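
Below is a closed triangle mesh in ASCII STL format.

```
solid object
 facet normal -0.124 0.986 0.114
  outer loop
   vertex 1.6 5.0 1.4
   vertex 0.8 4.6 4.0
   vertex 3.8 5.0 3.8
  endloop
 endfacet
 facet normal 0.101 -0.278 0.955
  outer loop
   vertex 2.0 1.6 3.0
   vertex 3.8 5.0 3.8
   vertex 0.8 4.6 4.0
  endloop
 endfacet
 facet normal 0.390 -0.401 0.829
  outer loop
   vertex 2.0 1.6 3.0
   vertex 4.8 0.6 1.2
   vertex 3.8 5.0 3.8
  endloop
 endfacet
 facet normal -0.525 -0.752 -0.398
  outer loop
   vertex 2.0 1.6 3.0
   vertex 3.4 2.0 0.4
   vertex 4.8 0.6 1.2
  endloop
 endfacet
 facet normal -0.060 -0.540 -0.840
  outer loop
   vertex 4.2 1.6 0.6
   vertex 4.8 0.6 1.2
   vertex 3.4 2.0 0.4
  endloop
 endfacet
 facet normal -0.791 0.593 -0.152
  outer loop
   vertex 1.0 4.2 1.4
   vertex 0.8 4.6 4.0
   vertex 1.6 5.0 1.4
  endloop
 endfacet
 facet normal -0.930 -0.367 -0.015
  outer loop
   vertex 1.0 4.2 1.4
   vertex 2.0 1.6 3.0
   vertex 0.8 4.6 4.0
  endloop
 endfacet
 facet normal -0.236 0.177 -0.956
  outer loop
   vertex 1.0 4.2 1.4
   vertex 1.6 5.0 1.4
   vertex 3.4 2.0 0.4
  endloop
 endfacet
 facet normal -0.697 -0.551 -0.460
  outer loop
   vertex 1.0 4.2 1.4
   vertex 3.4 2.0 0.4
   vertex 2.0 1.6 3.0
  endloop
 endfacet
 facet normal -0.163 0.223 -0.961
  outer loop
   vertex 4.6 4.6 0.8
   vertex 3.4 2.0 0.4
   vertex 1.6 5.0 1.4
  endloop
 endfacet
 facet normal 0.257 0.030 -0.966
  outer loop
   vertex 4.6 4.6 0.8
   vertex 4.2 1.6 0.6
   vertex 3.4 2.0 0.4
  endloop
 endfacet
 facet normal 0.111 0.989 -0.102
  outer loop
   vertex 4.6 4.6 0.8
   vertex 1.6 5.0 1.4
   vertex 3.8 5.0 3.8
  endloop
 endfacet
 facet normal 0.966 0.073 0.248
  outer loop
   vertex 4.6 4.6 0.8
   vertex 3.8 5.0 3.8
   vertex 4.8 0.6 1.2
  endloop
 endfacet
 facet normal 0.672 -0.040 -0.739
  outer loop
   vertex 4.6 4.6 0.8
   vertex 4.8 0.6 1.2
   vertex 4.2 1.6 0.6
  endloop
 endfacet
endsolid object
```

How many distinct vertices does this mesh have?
9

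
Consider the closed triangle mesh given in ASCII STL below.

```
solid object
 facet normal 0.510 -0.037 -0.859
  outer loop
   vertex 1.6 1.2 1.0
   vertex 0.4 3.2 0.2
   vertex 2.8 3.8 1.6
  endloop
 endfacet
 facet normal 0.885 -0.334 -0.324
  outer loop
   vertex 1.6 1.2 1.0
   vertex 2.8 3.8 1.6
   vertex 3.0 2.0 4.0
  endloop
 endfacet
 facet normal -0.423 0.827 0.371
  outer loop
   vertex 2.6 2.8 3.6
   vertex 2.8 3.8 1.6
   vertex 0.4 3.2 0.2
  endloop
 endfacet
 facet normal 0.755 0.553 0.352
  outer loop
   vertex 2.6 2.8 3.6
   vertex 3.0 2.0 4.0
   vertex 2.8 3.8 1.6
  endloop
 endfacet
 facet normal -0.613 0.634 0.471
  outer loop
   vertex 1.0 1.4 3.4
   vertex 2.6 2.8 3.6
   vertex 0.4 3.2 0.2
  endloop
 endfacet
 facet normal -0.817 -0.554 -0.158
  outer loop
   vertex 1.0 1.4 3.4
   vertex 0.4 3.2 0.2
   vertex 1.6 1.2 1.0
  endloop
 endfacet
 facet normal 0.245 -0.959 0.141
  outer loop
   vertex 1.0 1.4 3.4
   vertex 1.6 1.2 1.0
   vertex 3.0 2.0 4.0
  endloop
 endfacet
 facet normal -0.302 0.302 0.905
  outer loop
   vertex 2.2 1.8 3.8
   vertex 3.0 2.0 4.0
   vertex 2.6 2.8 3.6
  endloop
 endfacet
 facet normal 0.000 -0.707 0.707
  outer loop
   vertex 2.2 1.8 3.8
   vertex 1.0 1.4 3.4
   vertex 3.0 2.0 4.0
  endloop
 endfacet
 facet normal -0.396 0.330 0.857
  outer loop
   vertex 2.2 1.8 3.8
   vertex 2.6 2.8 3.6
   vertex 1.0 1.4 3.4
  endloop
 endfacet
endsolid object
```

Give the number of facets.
10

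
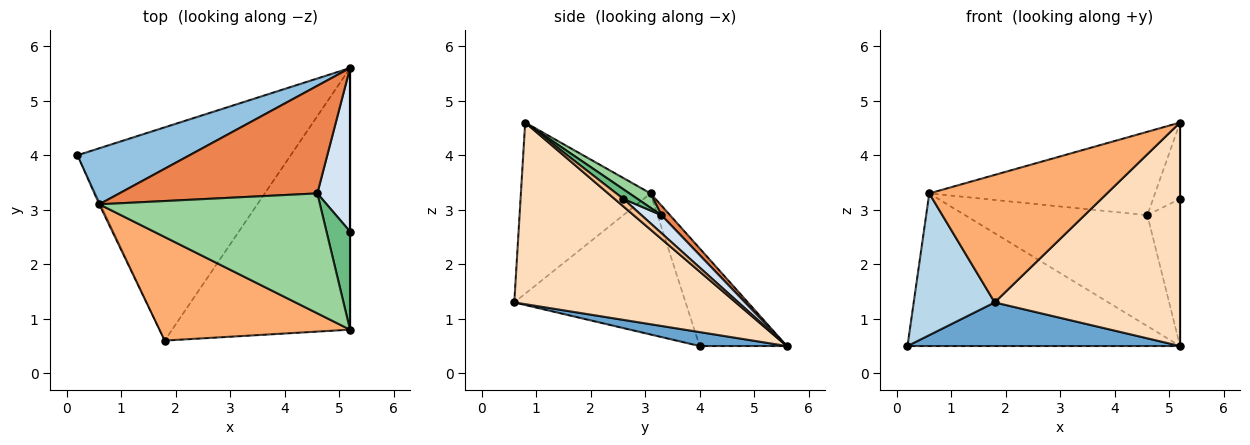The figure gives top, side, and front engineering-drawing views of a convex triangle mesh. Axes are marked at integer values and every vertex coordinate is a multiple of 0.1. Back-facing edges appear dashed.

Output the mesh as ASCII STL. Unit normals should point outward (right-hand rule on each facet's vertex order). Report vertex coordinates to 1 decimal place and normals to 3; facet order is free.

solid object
 facet normal 0.064 -0.200 -0.978
  outer loop
   vertex 1.8 0.6 1.3
   vertex 0.2 4.0 0.5
   vertex 5.2 5.6 0.5
  endloop
 endfacet
 facet normal -0.288 0.899 0.330
  outer loop
   vertex 0.6 3.1 3.3
   vertex 5.2 5.6 0.5
   vertex 0.2 4.0 0.5
  endloop
 endfacet
 facet normal -0.904 -0.427 -0.008
  outer loop
   vertex 0.6 3.1 3.3
   vertex 0.2 4.0 0.5
   vertex 1.8 0.6 1.3
  endloop
 endfacet
 facet normal 0.378 0.619 0.688
  outer loop
   vertex 4.6 3.3 2.9
   vertex 5.2 2.6 3.2
   vertex 5.2 5.6 0.5
  endloop
 endfacet
 facet normal 0.034 0.717 0.696
  outer loop
   vertex 4.6 3.3 2.9
   vertex 5.2 5.6 0.5
   vertex 0.6 3.1 3.3
  endloop
 endfacet
 facet normal -0.493 -0.675 0.549
  outer loop
   vertex 5.2 0.8 4.6
   vertex 0.6 3.1 3.3
   vertex 1.8 0.6 1.3
  endloop
 endfacet
 facet normal 1.000 0.000 0.000
  outer loop
   vertex 5.2 0.8 4.6
   vertex 5.2 5.6 0.5
   vertex 5.2 2.6 3.2
  endloop
 endfacet
 facet normal 0.613 -0.513 -0.601
  outer loop
   vertex 5.2 0.8 4.6
   vertex 1.8 0.6 1.3
   vertex 5.2 5.6 0.5
  endloop
 endfacet
 facet normal 0.306 0.584 0.751
  outer loop
   vertex 5.2 0.8 4.6
   vertex 5.2 2.6 3.2
   vertex 4.6 3.3 2.9
  endloop
 endfacet
 facet normal 0.053 0.570 0.820
  outer loop
   vertex 5.2 0.8 4.6
   vertex 4.6 3.3 2.9
   vertex 0.6 3.1 3.3
  endloop
 endfacet
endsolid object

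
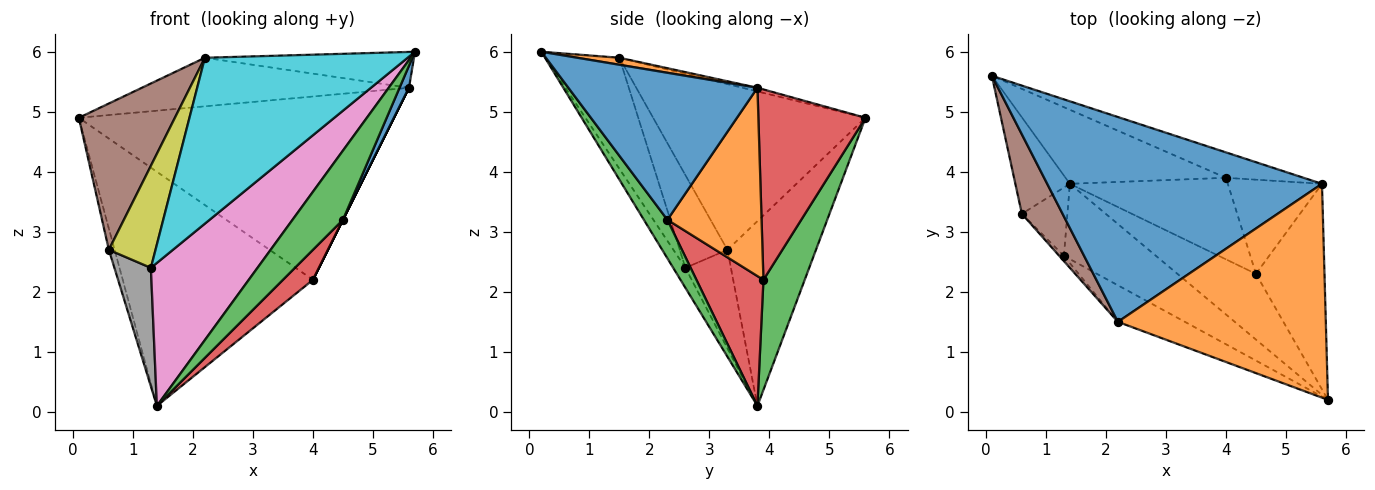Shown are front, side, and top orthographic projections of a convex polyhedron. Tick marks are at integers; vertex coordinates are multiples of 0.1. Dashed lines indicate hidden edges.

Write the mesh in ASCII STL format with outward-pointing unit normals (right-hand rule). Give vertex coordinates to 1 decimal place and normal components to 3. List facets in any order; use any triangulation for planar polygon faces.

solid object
 facet normal -0.013 0.231 0.973
  outer loop
   vertex 2.2 1.5 5.9
   vertex 5.6 3.8 5.4
   vertex 0.1 5.6 4.9
  endloop
 endfacet
 facet normal 0.033 0.165 0.986
  outer loop
   vertex 2.2 1.5 5.9
   vertex 5.7 0.2 6.0
   vertex 5.6 3.8 5.4
  endloop
 endfacet
 facet normal 0.203 0.934 -0.295
  outer loop
   vertex 4.0 3.9 2.2
   vertex 1.4 3.8 0.1
   vertex 0.1 5.6 4.9
  endloop
 endfacet
 facet normal 0.319 0.939 -0.130
  outer loop
   vertex 4.0 3.9 2.2
   vertex 0.1 5.6 4.9
   vertex 5.6 3.8 5.4
  endloop
 endfacet
 facet normal -0.957 0.062 -0.283
  outer loop
   vertex 0.6 3.3 2.7
   vertex 0.1 5.6 4.9
   vertex 1.4 3.8 0.1
  endloop
 endfacet
 facet normal -0.889 -0.402 0.218
  outer loop
   vertex 0.6 3.3 2.7
   vertex 2.2 1.5 5.9
   vertex 0.1 5.6 4.9
  endloop
 endfacet
 facet normal -0.101 -0.880 -0.464
  outer loop
   vertex 1.3 2.6 2.4
   vertex 1.4 3.8 0.1
   vertex 5.7 0.2 6.0
  endloop
 endfacet
 facet normal -0.734 -0.589 -0.339
  outer loop
   vertex 1.3 2.6 2.4
   vertex 0.6 3.3 2.7
   vertex 1.4 3.8 0.1
  endloop
 endfacet
 facet normal -0.714 -0.699 -0.036
  outer loop
   vertex 1.3 2.6 2.4
   vertex 2.2 1.5 5.9
   vertex 0.6 3.3 2.7
  endloop
 endfacet
 facet normal -0.336 -0.920 -0.203
  outer loop
   vertex 1.3 2.6 2.4
   vertex 5.7 0.2 6.0
   vertex 2.2 1.5 5.9
  endloop
 endfacet
 facet normal 0.905 -0.045 -0.422
  outer loop
   vertex 4.5 2.3 3.2
   vertex 5.6 3.8 5.4
   vertex 5.7 0.2 6.0
  endloop
 endfacet
 facet normal 0.894 0.000 -0.447
  outer loop
   vertex 4.5 2.3 3.2
   vertex 4.0 3.9 2.2
   vertex 5.6 3.8 5.4
  endloop
 endfacet
 facet normal 0.320 -0.687 -0.652
  outer loop
   vertex 4.5 2.3 3.2
   vertex 5.7 0.2 6.0
   vertex 1.4 3.8 0.1
  endloop
 endfacet
 facet normal 0.611 -0.274 -0.743
  outer loop
   vertex 4.5 2.3 3.2
   vertex 1.4 3.8 0.1
   vertex 4.0 3.9 2.2
  endloop
 endfacet
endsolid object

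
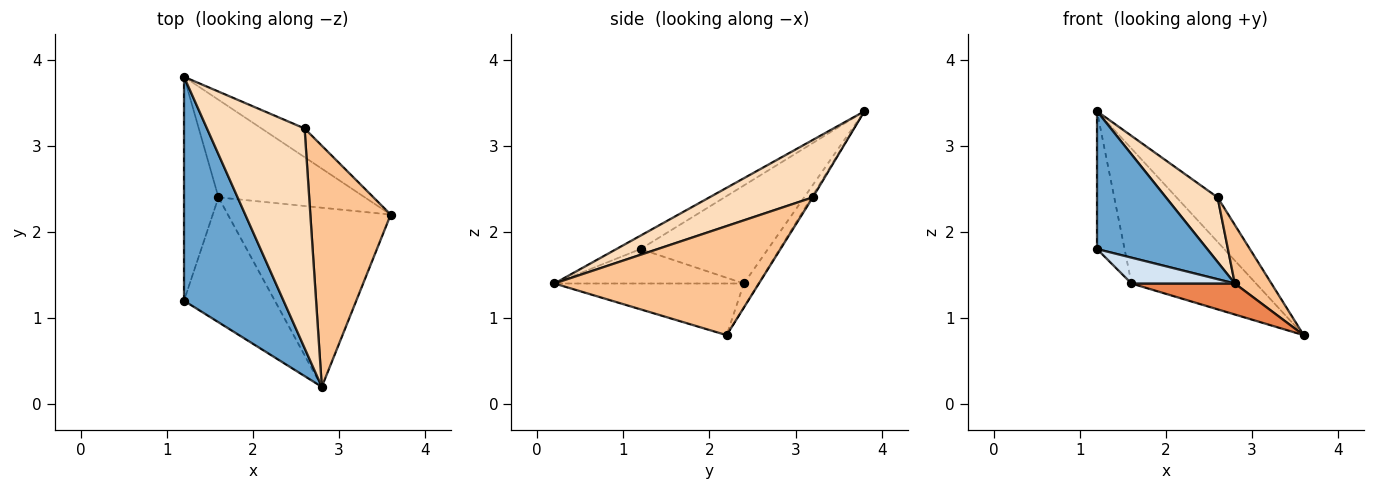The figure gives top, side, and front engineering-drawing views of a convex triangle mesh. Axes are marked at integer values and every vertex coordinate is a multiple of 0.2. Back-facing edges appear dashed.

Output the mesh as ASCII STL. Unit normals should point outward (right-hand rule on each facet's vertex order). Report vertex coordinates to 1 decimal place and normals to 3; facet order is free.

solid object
 facet normal -0.114 -0.521 0.846
  outer loop
   vertex 2.8 0.2 1.4
   vertex 1.2 3.8 3.4
   vertex 1.2 1.2 1.8
  endloop
 endfacet
 facet normal -0.924 0.200 -0.325
  outer loop
   vertex 1.6 2.4 1.4
   vertex 1.2 1.2 1.8
   vertex 1.2 3.8 3.4
  endloop
 endfacet
 facet normal -0.094 0.807 -0.584
  outer loop
   vertex 1.6 2.4 1.4
   vertex 1.2 3.8 3.4
   vertex 3.6 2.2 0.8
  endloop
 endfacet
 facet normal -0.348 -0.190 -0.918
  outer loop
   vertex 1.6 2.4 1.4
   vertex 2.8 0.2 1.4
   vertex 1.2 1.2 1.8
  endloop
 endfacet
 facet normal -0.298 -0.163 -0.940
  outer loop
   vertex 1.6 2.4 1.4
   vertex 3.6 2.2 0.8
   vertex 2.8 0.2 1.4
  endloop
 endfacet
 facet normal -0.027 0.840 -0.542
  outer loop
   vertex 2.6 3.2 2.4
   vertex 3.6 2.2 0.8
   vertex 1.2 3.8 3.4
  endloop
 endfacet
 facet normal 0.797 -0.143 0.587
  outer loop
   vertex 2.6 3.2 2.4
   vertex 2.8 0.2 1.4
   vertex 3.6 2.2 0.8
  endloop
 endfacet
 facet normal 0.491 -0.246 0.836
  outer loop
   vertex 2.6 3.2 2.4
   vertex 1.2 3.8 3.4
   vertex 2.8 0.2 1.4
  endloop
 endfacet
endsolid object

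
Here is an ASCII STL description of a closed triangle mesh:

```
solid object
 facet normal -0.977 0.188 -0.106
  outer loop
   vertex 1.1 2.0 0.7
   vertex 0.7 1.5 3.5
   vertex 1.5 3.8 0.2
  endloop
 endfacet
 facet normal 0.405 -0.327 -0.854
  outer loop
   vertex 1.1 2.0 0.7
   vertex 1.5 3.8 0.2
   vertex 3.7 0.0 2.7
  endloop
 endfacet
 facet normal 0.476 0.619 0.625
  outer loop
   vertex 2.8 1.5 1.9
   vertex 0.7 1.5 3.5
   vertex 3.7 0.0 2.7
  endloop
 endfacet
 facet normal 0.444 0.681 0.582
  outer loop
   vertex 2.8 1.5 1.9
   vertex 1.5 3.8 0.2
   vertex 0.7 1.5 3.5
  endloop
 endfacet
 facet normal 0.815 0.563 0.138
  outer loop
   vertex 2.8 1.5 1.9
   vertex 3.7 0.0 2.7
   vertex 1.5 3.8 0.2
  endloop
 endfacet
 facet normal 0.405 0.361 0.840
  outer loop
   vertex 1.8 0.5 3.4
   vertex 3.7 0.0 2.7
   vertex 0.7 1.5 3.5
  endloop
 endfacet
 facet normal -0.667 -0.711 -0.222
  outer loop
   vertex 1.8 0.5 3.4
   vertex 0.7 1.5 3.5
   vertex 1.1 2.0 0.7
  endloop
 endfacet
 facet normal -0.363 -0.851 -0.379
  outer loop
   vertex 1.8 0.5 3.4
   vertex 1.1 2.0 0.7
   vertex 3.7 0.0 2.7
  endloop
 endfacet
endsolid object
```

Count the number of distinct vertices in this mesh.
6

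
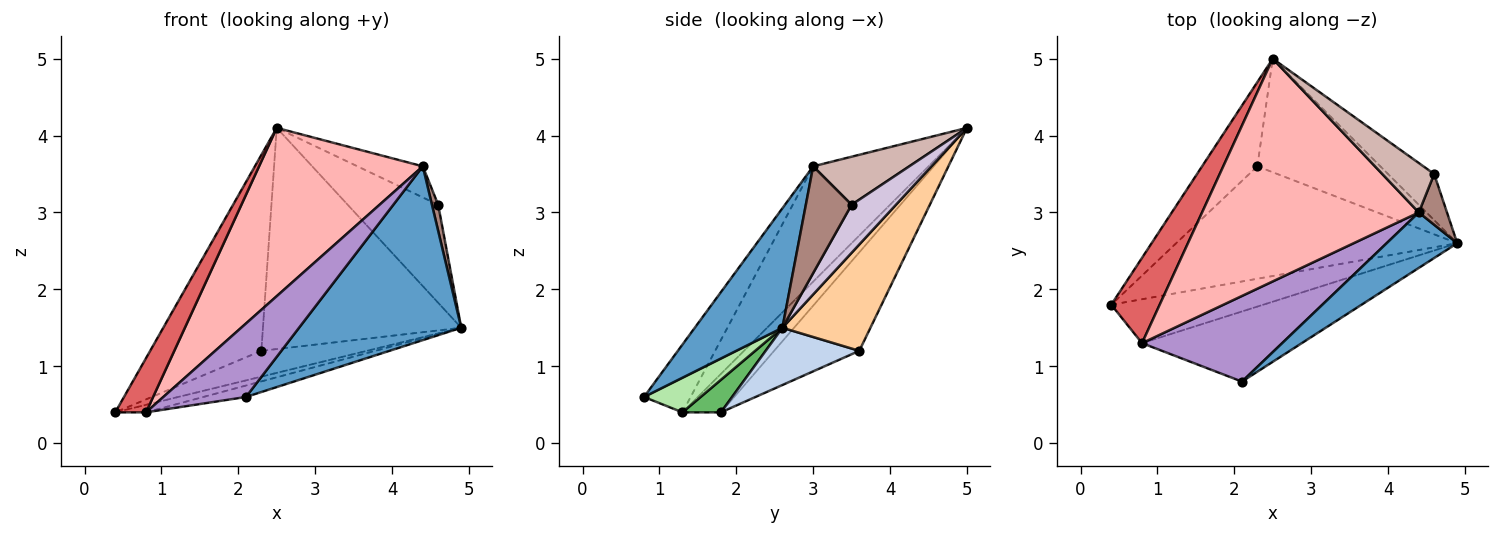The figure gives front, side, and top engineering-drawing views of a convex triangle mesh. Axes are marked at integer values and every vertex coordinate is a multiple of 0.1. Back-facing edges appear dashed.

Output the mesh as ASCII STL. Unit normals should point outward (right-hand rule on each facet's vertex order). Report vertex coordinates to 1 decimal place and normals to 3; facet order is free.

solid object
 facet normal 0.458 -0.847 0.270
  outer loop
   vertex 4.4 3.0 3.6
   vertex 2.1 0.8 0.6
   vertex 4.9 2.6 1.5
  endloop
 endfacet
 facet normal 0.195 0.219 -0.956
  outer loop
   vertex 2.3 3.6 1.2
   vertex 4.9 2.6 1.5
   vertex 0.4 1.8 0.4
  endloop
 endfacet
 facet normal -0.576 0.751 -0.323
  outer loop
   vertex 2.3 3.6 1.2
   vertex 0.4 1.8 0.4
   vertex 2.5 5.0 4.1
  endloop
 endfacet
 facet normal 0.367 0.827 -0.425
  outer loop
   vertex 2.3 3.6 1.2
   vertex 2.5 5.0 4.1
   vertex 4.9 2.6 1.5
  endloop
 endfacet
 facet normal 0.206 0.165 -0.964
  outer loop
   vertex 0.8 1.3 0.4
   vertex 0.4 1.8 0.4
   vertex 4.9 2.6 1.5
  endloop
 endfacet
 facet normal 0.209 0.157 -0.965
  outer loop
   vertex 0.8 1.3 0.4
   vertex 4.9 2.6 1.5
   vertex 2.1 0.8 0.6
  endloop
 endfacet
 facet normal -0.557 -0.445 0.701
  outer loop
   vertex 0.8 1.3 0.4
   vertex 2.5 5.0 4.1
   vertex 0.4 1.8 0.4
  endloop
 endfacet
 facet normal -0.391 -0.555 0.734
  outer loop
   vertex 0.8 1.3 0.4
   vertex 4.4 3.0 3.6
   vertex 2.5 5.0 4.1
  endloop
 endfacet
 facet normal -0.345 -0.611 0.712
  outer loop
   vertex 0.8 1.3 0.4
   vertex 2.1 0.8 0.6
   vertex 4.4 3.0 3.6
  endloop
 endfacet
 facet normal 0.405 0.827 -0.389
  outer loop
   vertex 4.6 3.5 3.1
   vertex 4.9 2.6 1.5
   vertex 2.5 5.0 4.1
  endloop
 endfacet
 facet normal 0.959 -0.130 0.253
  outer loop
   vertex 4.6 3.5 3.1
   vertex 4.4 3.0 3.6
   vertex 4.9 2.6 1.5
  endloop
 endfacet
 facet normal 0.617 0.419 0.666
  outer loop
   vertex 4.6 3.5 3.1
   vertex 2.5 5.0 4.1
   vertex 4.4 3.0 3.6
  endloop
 endfacet
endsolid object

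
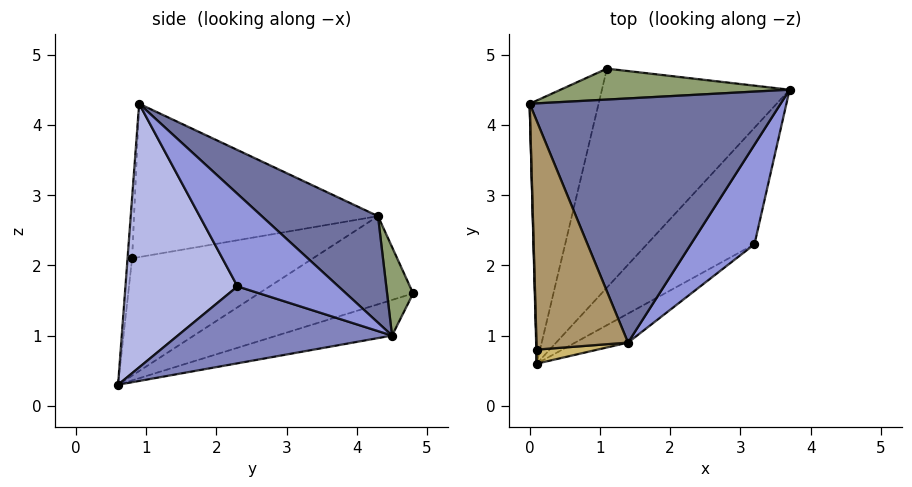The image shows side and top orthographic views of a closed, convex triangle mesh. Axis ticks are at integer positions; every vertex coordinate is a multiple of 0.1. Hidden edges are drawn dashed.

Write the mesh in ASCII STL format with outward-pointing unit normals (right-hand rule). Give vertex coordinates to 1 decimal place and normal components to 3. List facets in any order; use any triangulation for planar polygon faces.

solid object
 facet normal 0.336 0.511 0.791
  outer loop
   vertex 1.4 0.9 4.3
   vertex 3.7 4.5 1.0
   vertex 0.0 4.3 2.7
  endloop
 endfacet
 facet normal 0.542 -0.364 -0.758
  outer loop
   vertex 3.2 2.3 1.7
   vertex 0.1 0.6 0.3
   vertex 3.7 4.5 1.0
  endloop
 endfacet
 facet normal 0.824 -0.007 0.567
  outer loop
   vertex 3.2 2.3 1.7
   vertex 3.7 4.5 1.0
   vertex 1.4 0.9 4.3
  endloop
 endfacet
 facet normal 0.514 -0.852 -0.103
  outer loop
   vertex 3.2 2.3 1.7
   vertex 1.4 0.9 4.3
   vertex 0.1 0.6 0.3
  endloop
 endfacet
 facet normal 0.224 0.783 0.580
  outer loop
   vertex 1.1 4.8 1.6
   vertex 0.0 4.3 2.7
   vertex 3.7 4.5 1.0
  endloop
 endfacet
 facet normal -0.737 0.354 -0.576
  outer loop
   vertex 1.1 4.8 1.6
   vertex 0.1 0.6 0.3
   vertex 0.0 4.3 2.7
  endloop
 endfacet
 facet normal -0.176 0.329 -0.928
  outer loop
   vertex 1.1 4.8 1.6
   vertex 3.7 4.5 1.0
   vertex 0.1 0.6 0.3
  endloop
 endfacet
 facet normal -1.000 -0.029 0.003
  outer loop
   vertex 0.1 0.8 2.1
   vertex 0.0 4.3 2.7
   vertex 0.1 0.6 0.3
  endloop
 endfacet
 facet normal -0.853 -0.112 0.509
  outer loop
   vertex 0.1 0.8 2.1
   vertex 1.4 0.9 4.3
   vertex 0.0 4.3 2.7
  endloop
 endfacet
 facet normal -0.110 -0.988 0.110
  outer loop
   vertex 0.1 0.8 2.1
   vertex 0.1 0.6 0.3
   vertex 1.4 0.9 4.3
  endloop
 endfacet
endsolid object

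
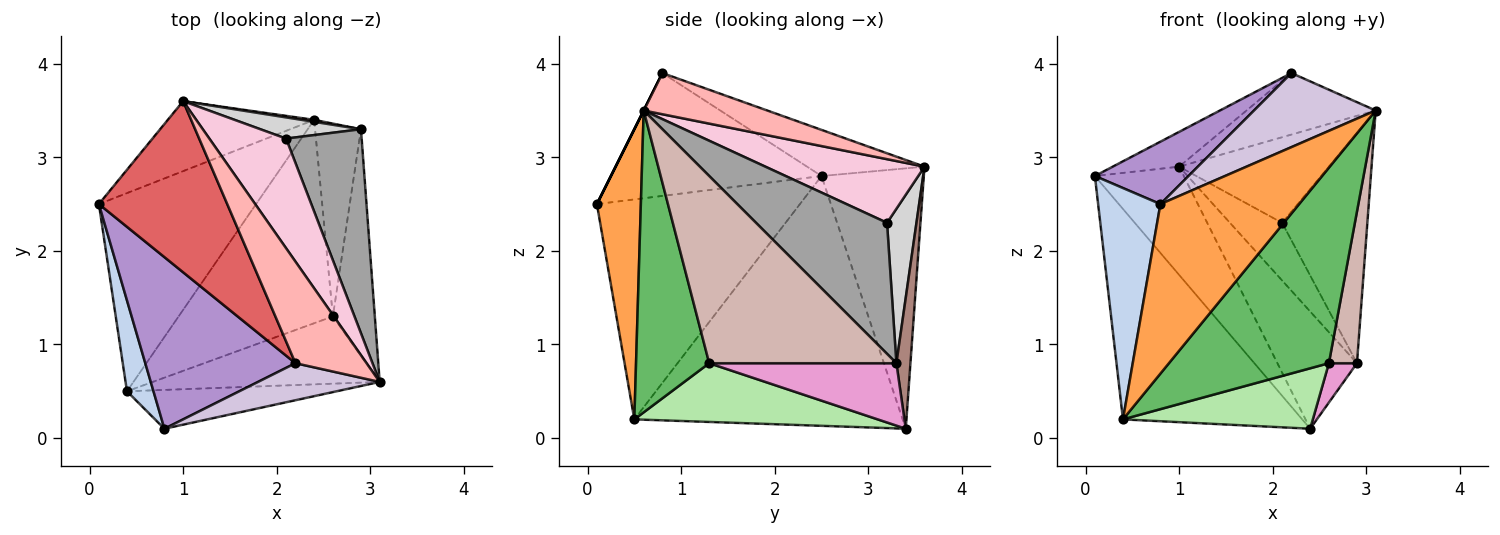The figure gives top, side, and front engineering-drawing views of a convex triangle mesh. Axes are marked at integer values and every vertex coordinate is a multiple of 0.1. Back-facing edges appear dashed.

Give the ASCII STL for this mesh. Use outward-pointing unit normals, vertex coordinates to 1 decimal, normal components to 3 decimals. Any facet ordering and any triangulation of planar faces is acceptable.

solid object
 facet normal -0.737 0.492 -0.464
  outer loop
   vertex 0.4 0.5 0.2
   vertex 0.1 2.5 2.8
   vertex 2.4 3.4 0.1
  endloop
 endfacet
 facet normal -0.950 -0.291 0.115
  outer loop
   vertex 0.4 0.5 0.2
   vertex 0.8 0.1 2.5
   vertex 0.1 2.5 2.8
  endloop
 endfacet
 facet normal 0.295 -0.931 -0.213
  outer loop
   vertex 0.4 0.5 0.2
   vertex 3.1 0.6 3.5
   vertex 0.8 0.1 2.5
  endloop
 endfacet
 facet normal -0.695 0.604 -0.391
  outer loop
   vertex 1.0 3.6 2.9
   vertex 2.4 3.4 0.1
   vertex 0.1 2.5 2.8
  endloop
 endfacet
 facet normal 0.397 -0.868 -0.299
  outer loop
   vertex 2.6 1.3 0.8
   vertex 3.1 0.6 3.5
   vertex 0.4 0.5 0.2
  endloop
 endfacet
 facet normal 0.343 -0.268 -0.900
  outer loop
   vertex 2.6 1.3 0.8
   vertex 0.4 0.5 0.2
   vertex 2.4 3.4 0.1
  endloop
 endfacet
 facet normal -0.332 0.188 0.924
  outer loop
   vertex 2.2 0.8 3.9
   vertex 1.0 3.6 2.9
   vertex 0.1 2.5 2.8
  endloop
 endfacet
 facet normal 0.444 0.464 0.767
  outer loop
   vertex 2.2 0.8 3.9
   vertex 3.1 0.6 3.5
   vertex 1.0 3.6 2.9
  endloop
 endfacet
 facet normal -0.610 -0.271 0.745
  outer loop
   vertex 2.2 0.8 3.9
   vertex 0.1 2.5 2.8
   vertex 0.8 0.1 2.5
  endloop
 endfacet
 facet normal 0.000 -0.894 0.447
  outer loop
   vertex 2.2 0.8 3.9
   vertex 0.8 0.1 2.5
   vertex 3.1 0.6 3.5
  endloop
 endfacet
 facet normal 0.174 0.985 0.017
  outer loop
   vertex 2.9 3.3 0.8
   vertex 2.4 3.4 0.1
   vertex 1.0 3.6 2.9
  endloop
 endfacet
 facet normal 0.966 -0.145 -0.216
  outer loop
   vertex 2.9 3.3 0.8
   vertex 3.1 0.6 3.5
   vertex 2.6 1.3 0.8
  endloop
 endfacet
 facet normal 0.800 -0.120 -0.588
  outer loop
   vertex 2.9 3.3 0.8
   vertex 2.6 1.3 0.8
   vertex 2.4 3.4 0.1
  endloop
 endfacet
 facet normal 0.547 0.515 0.660
  outer loop
   vertex 2.1 3.2 2.3
   vertex 1.0 3.6 2.9
   vertex 3.1 0.6 3.5
  endloop
 endfacet
 facet normal 0.755 0.491 0.435
  outer loop
   vertex 2.1 3.2 2.3
   vertex 3.1 0.6 3.5
   vertex 2.9 3.3 0.8
  endloop
 endfacet
 facet normal 0.468 0.830 0.305
  outer loop
   vertex 2.1 3.2 2.3
   vertex 2.9 3.3 0.8
   vertex 1.0 3.6 2.9
  endloop
 endfacet
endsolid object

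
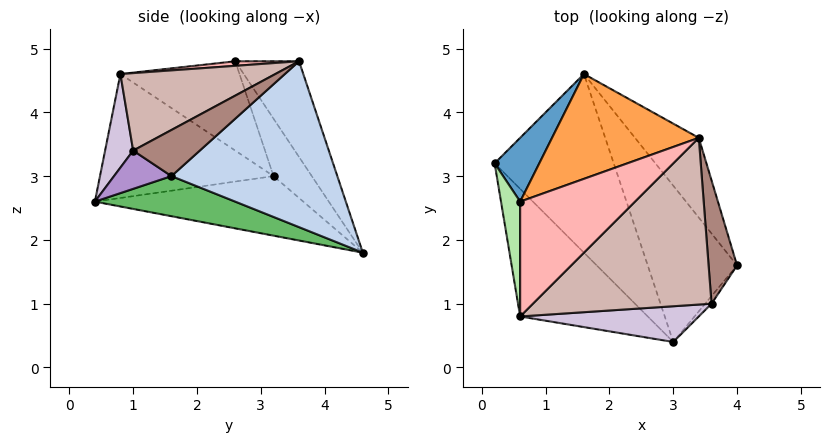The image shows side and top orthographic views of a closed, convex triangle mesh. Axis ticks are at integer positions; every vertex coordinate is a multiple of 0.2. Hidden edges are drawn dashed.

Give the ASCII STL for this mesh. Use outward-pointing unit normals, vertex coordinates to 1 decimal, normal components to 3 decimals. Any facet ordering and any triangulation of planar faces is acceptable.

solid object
 facet normal -0.478 0.796 0.372
  outer loop
   vertex 0.6 2.6 4.8
   vertex 1.6 4.6 1.8
   vertex 0.2 3.2 3.0
  endloop
 endfacet
 facet normal 0.799 0.516 -0.307
  outer loop
   vertex 3.4 3.6 4.8
   vertex 4.0 1.6 3.0
   vertex 1.6 4.6 1.8
  endloop
 endfacet
 facet normal -0.299 0.837 0.458
  outer loop
   vertex 3.4 3.6 4.8
   vertex 1.6 4.6 1.8
   vertex 0.6 2.6 4.8
  endloop
 endfacet
 facet normal -0.426 -0.304 -0.852
  outer loop
   vertex 3.0 0.4 2.6
   vertex 0.2 3.2 3.0
   vertex 1.6 4.6 1.8
  endloop
 endfacet
 facet normal 0.409 -0.037 -0.912
  outer loop
   vertex 3.0 0.4 2.6
   vertex 1.6 4.6 1.8
   vertex 4.0 1.6 3.0
  endloop
 endfacet
 facet normal -0.978 -0.023 0.209
  outer loop
   vertex 0.6 0.8 4.6
   vertex 0.6 2.6 4.8
   vertex 0.2 3.2 3.0
  endloop
 endfacet
 facet normal -0.599 -0.511 -0.617
  outer loop
   vertex 0.6 0.8 4.6
   vertex 0.2 3.2 3.0
   vertex 3.0 0.4 2.6
  endloop
 endfacet
 facet normal 0.039 -0.110 0.993
  outer loop
   vertex 0.6 0.8 4.6
   vertex 3.4 3.6 4.8
   vertex 0.6 2.6 4.8
  endloop
 endfacet
 facet normal 0.783 -0.609 -0.130
  outer loop
   vertex 3.6 1.0 3.4
   vertex 3.0 0.4 2.6
   vertex 4.0 1.6 3.0
  endloop
 endfacet
 facet normal 0.241 -0.855 0.460
  outer loop
   vertex 3.6 1.0 3.4
   vertex 0.6 0.8 4.6
   vertex 3.0 0.4 2.6
  endloop
 endfacet
 facet normal 0.832 -0.212 0.513
  outer loop
   vertex 3.6 1.0 3.4
   vertex 4.0 1.6 3.0
   vertex 3.4 3.6 4.8
  endloop
 endfacet
 facet normal 0.361 -0.420 0.832
  outer loop
   vertex 3.6 1.0 3.4
   vertex 3.4 3.6 4.8
   vertex 0.6 0.8 4.6
  endloop
 endfacet
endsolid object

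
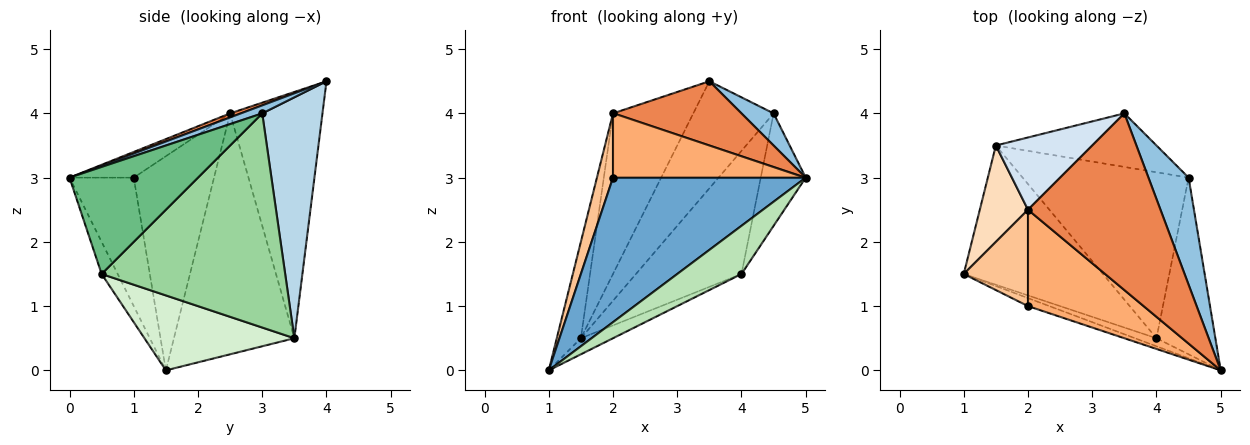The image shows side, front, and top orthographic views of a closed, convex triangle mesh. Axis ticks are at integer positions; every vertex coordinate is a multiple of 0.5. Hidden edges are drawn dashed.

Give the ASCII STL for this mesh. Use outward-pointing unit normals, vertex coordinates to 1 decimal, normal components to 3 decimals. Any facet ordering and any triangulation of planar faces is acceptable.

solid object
 facet normal -0.316 -0.947 -0.053
  outer loop
   vertex 2.0 1.0 3.0
   vertex 1.0 1.5 0.0
   vertex 5.0 0.0 3.0
  endloop
 endfacet
 facet normal 0.188 -0.282 0.941
  outer loop
   vertex 4.5 3.0 4.0
   vertex 3.5 4.0 4.5
   vertex 5.0 0.0 3.0
  endloop
 endfacet
 facet normal 0.557 0.743 -0.371
  outer loop
   vertex 4.5 3.0 4.0
   vertex 1.5 3.5 0.5
   vertex 3.5 4.0 4.5
  endloop
 endfacet
 facet normal -0.724 0.629 0.283
  outer loop
   vertex 2.0 2.5 4.0
   vertex 3.5 4.0 4.5
   vertex 1.5 3.5 0.5
  endloop
 endfacet
 facet normal 0.028 -0.342 0.939
  outer loop
   vertex 2.0 2.5 4.0
   vertex 5.0 0.0 3.0
   vertex 3.5 4.0 4.5
  endloop
 endfacet
 facet normal -0.182 -0.545 0.818
  outer loop
   vertex 2.0 2.5 4.0
   vertex 2.0 1.0 3.0
   vertex 5.0 0.0 3.0
  endloop
 endfacet
 facet normal -0.941 -0.188 0.282
  outer loop
   vertex 2.0 2.5 4.0
   vertex 1.0 1.5 0.0
   vertex 2.0 1.0 3.0
  endloop
 endfacet
 facet normal -0.962 0.192 0.192
  outer loop
   vertex 2.0 2.5 4.0
   vertex 1.5 3.5 0.5
   vertex 1.0 1.5 0.0
  endloop
 endfacet
 facet normal 0.838 0.293 -0.461
  outer loop
   vertex 4.0 0.5 1.5
   vertex 4.5 3.0 4.0
   vertex 5.0 0.0 3.0
  endloop
 endfacet
 facet normal 0.720 0.414 -0.558
  outer loop
   vertex 4.0 0.5 1.5
   vertex 1.5 3.5 0.5
   vertex 4.5 3.0 4.0
  endloop
 endfacet
 facet normal -0.239 -0.958 -0.160
  outer loop
   vertex 4.0 0.5 1.5
   vertex 5.0 0.0 3.0
   vertex 1.0 1.5 0.0
  endloop
 endfacet
 facet normal 0.472 0.101 -0.876
  outer loop
   vertex 4.0 0.5 1.5
   vertex 1.0 1.5 0.0
   vertex 1.5 3.5 0.5
  endloop
 endfacet
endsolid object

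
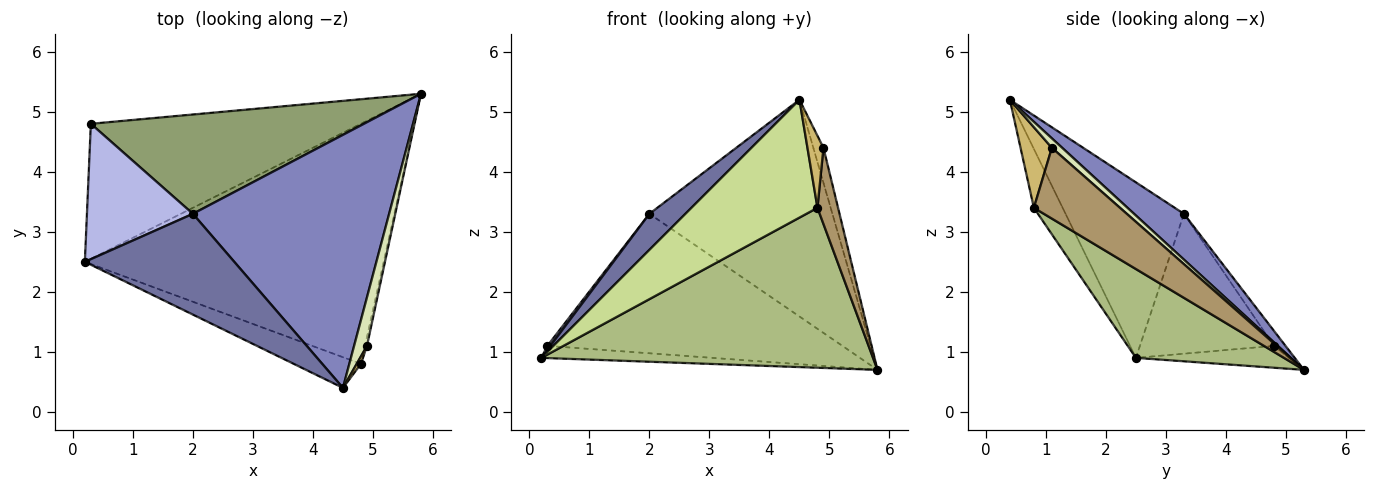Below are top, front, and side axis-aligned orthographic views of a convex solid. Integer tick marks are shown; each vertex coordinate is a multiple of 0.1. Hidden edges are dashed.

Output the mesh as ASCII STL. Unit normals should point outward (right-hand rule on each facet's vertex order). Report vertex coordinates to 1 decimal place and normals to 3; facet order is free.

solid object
 facet normal -0.742 -0.226 0.632
  outer loop
   vertex 2.0 3.3 3.3
   vertex 0.2 2.5 0.9
   vertex 4.5 0.4 5.2
  endloop
 endfacet
 facet normal 0.175 0.640 0.748
  outer loop
   vertex 2.0 3.3 3.3
   vertex 4.5 0.4 5.2
   vertex 5.8 5.3 0.7
  endloop
 endfacet
 facet normal -0.080 0.090 -0.993
  outer loop
   vertex 0.3 4.8 1.1
   vertex 5.8 5.3 0.7
   vertex 0.2 2.5 0.9
  endloop
 endfacet
 facet normal -0.797 -0.018 0.604
  outer loop
   vertex 0.3 4.8 1.1
   vertex 0.2 2.5 0.9
   vertex 2.0 3.3 3.3
  endloop
 endfacet
 facet normal -0.032 0.814 0.580
  outer loop
   vertex 0.3 4.8 1.1
   vertex 2.0 3.3 3.3
   vertex 5.8 5.3 0.7
  endloop
 endfacet
 facet normal 0.240 -0.538 -0.808
  outer loop
   vertex 4.8 0.8 3.4
   vertex 0.2 2.5 0.9
   vertex 5.8 5.3 0.7
  endloop
 endfacet
 facet normal -0.216 -0.945 -0.246
  outer loop
   vertex 4.8 0.8 3.4
   vertex 4.5 0.4 5.2
   vertex 0.2 2.5 0.9
  endloop
 endfacet
 facet normal 0.511 0.504 0.696
  outer loop
   vertex 4.9 1.1 4.4
   vertex 5.8 5.3 0.7
   vertex 4.5 0.4 5.2
  endloop
 endfacet
 facet normal 0.972 -0.233 -0.027
  outer loop
   vertex 4.9 1.1 4.4
   vertex 4.8 0.8 3.4
   vertex 5.8 5.3 0.7
  endloop
 endfacet
 facet normal 0.890 -0.454 0.047
  outer loop
   vertex 4.9 1.1 4.4
   vertex 4.5 0.4 5.2
   vertex 4.8 0.8 3.4
  endloop
 endfacet
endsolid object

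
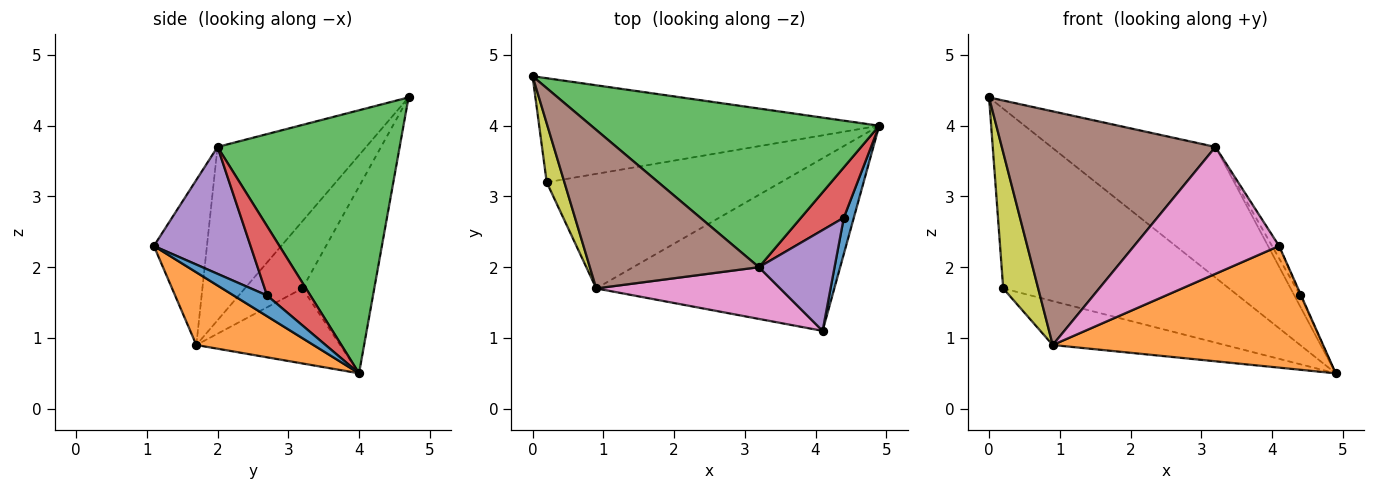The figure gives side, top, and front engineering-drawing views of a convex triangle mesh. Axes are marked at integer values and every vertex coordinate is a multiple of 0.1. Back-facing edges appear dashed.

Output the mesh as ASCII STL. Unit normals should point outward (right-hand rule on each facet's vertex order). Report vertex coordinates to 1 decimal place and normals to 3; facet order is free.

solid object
 facet normal 0.900 0.021 0.434
  outer loop
   vertex 4.4 2.7 1.6
   vertex 4.1 1.1 2.3
   vertex 4.9 4.0 0.5
  endloop
 endfacet
 facet normal 0.242 -0.559 -0.793
  outer loop
   vertex 0.9 1.7 0.9
   vertex 4.9 4.0 0.5
   vertex 4.1 1.1 2.3
  endloop
 endfacet
 facet normal 0.576 0.519 0.631
  outer loop
   vertex 3.2 2.0 3.7
   vertex 4.9 4.0 0.5
   vertex 0.0 4.7 4.4
  endloop
 endfacet
 facet normal 0.845 0.116 0.522
  outer loop
   vertex 3.2 2.0 3.7
   vertex 4.4 2.7 1.6
   vertex 4.9 4.0 0.5
  endloop
 endfacet
 facet normal 0.857 0.063 0.511
  outer loop
   vertex 3.2 2.0 3.7
   vertex 4.1 1.1 2.3
   vertex 4.4 2.7 1.6
  endloop
 endfacet
 facet normal -0.499 -0.717 0.487
  outer loop
   vertex 3.2 2.0 3.7
   vertex 0.0 4.7 4.4
   vertex 0.9 1.7 0.9
  endloop
 endfacet
 facet normal -0.321 -0.877 0.358
  outer loop
   vertex 3.2 2.0 3.7
   vertex 0.9 1.7 0.9
   vertex 4.1 1.1 2.3
  endloop
 endfacet
 facet normal -0.265 0.834 -0.483
  outer loop
   vertex 0.2 3.2 1.7
   vertex 0.0 4.7 4.4
   vertex 4.9 4.0 0.5
  endloop
 endfacet
 facet normal -0.834 -0.506 0.219
  outer loop
   vertex 0.2 3.2 1.7
   vertex 0.9 1.7 0.9
   vertex 0.0 4.7 4.4
  endloop
 endfacet
 facet normal -0.287 0.343 -0.894
  outer loop
   vertex 0.2 3.2 1.7
   vertex 4.9 4.0 0.5
   vertex 0.9 1.7 0.9
  endloop
 endfacet
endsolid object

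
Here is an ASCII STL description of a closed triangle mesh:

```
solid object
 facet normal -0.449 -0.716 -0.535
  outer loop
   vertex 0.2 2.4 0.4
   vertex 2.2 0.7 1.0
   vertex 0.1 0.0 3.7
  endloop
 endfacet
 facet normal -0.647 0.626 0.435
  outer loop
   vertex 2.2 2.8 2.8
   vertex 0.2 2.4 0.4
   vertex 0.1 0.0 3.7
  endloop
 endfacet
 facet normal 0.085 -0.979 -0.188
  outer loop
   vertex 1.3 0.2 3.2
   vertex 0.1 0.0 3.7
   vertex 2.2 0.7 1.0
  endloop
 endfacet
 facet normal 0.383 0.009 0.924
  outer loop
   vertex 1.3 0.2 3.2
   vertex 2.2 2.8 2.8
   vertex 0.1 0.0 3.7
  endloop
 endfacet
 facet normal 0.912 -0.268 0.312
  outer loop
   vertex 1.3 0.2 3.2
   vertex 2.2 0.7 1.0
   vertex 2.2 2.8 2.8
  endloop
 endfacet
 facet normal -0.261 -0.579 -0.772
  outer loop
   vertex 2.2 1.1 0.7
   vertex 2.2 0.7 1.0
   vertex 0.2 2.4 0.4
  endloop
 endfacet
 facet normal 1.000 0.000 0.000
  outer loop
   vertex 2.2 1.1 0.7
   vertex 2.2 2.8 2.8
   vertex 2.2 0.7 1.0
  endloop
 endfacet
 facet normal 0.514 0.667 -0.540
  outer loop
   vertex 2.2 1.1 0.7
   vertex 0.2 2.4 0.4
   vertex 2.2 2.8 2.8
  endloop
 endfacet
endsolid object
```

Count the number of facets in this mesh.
8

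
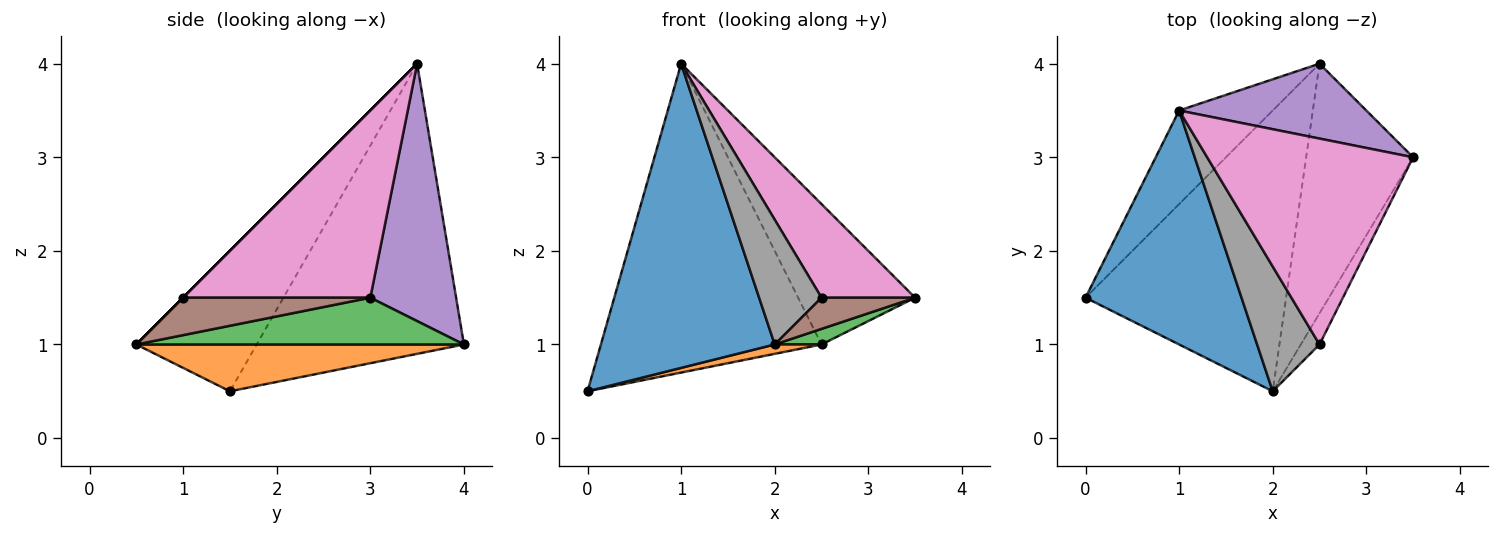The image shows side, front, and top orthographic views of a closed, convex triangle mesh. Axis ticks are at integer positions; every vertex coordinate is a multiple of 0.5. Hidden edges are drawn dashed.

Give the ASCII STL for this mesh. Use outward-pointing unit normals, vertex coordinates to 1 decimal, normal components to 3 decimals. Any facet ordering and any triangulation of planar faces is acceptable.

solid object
 facet normal -0.481 -0.695 0.535
  outer loop
   vertex 1.0 3.5 4.0
   vertex 0.0 1.5 0.5
   vertex 2.0 0.5 1.0
  endloop
 endfacet
 facet normal 0.227 -0.032 -0.973
  outer loop
   vertex 2.5 4.0 1.0
   vertex 2.0 0.5 1.0
   vertex 0.0 1.5 0.5
  endloop
 endfacet
 facet normal 0.400 -0.057 -0.915
  outer loop
   vertex 2.5 4.0 1.0
   vertex 3.5 3.0 1.5
   vertex 2.0 0.5 1.0
  endloop
 endfacet
 facet normal -0.669 0.712 -0.216
  outer loop
   vertex 2.5 4.0 1.0
   vertex 0.0 1.5 0.5
   vertex 1.0 3.5 4.0
  endloop
 endfacet
 facet normal 0.543 0.741 0.395
  outer loop
   vertex 2.5 4.0 1.0
   vertex 1.0 3.5 4.0
   vertex 3.5 3.0 1.5
  endloop
 endfacet
 facet normal 0.816 -0.408 -0.408
  outer loop
   vertex 2.5 1.0 1.5
   vertex 2.0 0.5 1.0
   vertex 3.5 3.0 1.5
  endloop
 endfacet
 facet normal 0.638 -0.319 0.701
  outer loop
   vertex 2.5 1.0 1.5
   vertex 3.5 3.0 1.5
   vertex 1.0 3.5 4.0
  endloop
 endfacet
 facet normal 0.000 -0.707 0.707
  outer loop
   vertex 2.5 1.0 1.5
   vertex 1.0 3.5 4.0
   vertex 2.0 0.5 1.0
  endloop
 endfacet
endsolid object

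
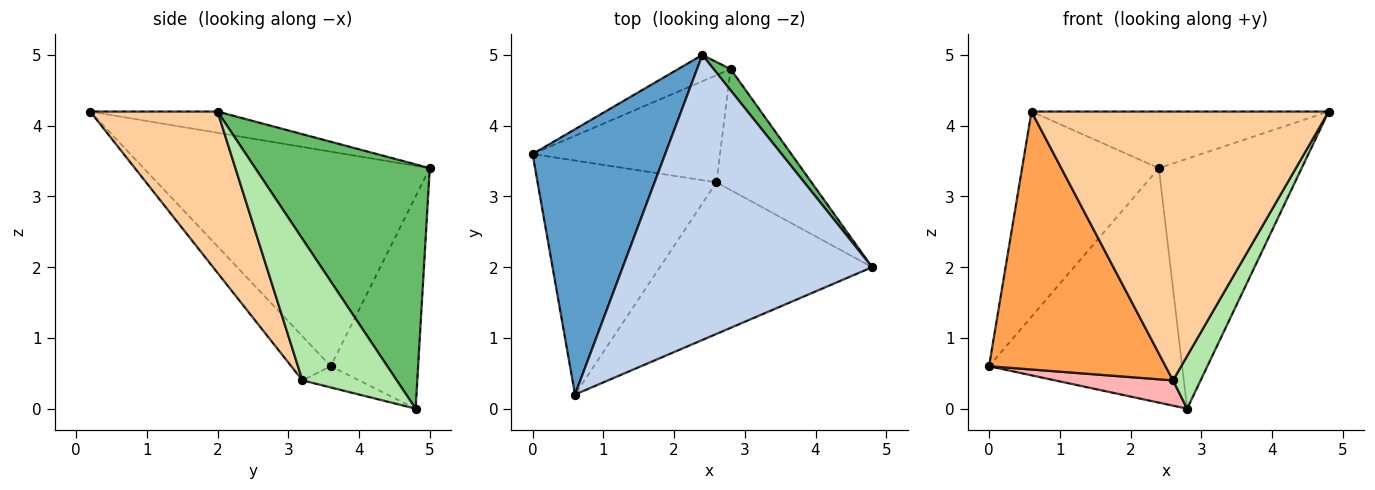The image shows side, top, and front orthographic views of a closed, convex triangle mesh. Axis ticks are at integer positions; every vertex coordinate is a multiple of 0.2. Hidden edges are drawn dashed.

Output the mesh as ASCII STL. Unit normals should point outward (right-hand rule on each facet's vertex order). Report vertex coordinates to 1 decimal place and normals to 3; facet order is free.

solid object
 facet normal -0.788 0.377 0.487
  outer loop
   vertex 2.4 5.0 3.4
   vertex 0.0 3.6 0.6
   vertex 0.6 0.2 4.2
  endloop
 endfacet
 facet normal -0.083 0.194 0.977
  outer loop
   vertex 2.4 5.0 3.4
   vertex 0.6 0.2 4.2
   vertex 4.8 2.0 4.2
  endloop
 endfacet
 facet normal -0.163 -0.731 -0.663
  outer loop
   vertex 2.6 3.2 0.4
   vertex 0.6 0.2 4.2
   vertex 0.0 3.6 0.6
  endloop
 endfacet
 facet normal 0.350 -0.816 -0.460
  outer loop
   vertex 2.6 3.2 0.4
   vertex 4.8 2.0 4.2
   vertex 0.6 0.2 4.2
  endloop
 endfacet
 facet normal 0.773 0.632 0.054
  outer loop
   vertex 2.8 4.8 0.0
   vertex 2.4 5.0 3.4
   vertex 4.8 2.0 4.2
  endloop
 endfacet
 facet normal 0.807 -0.236 -0.542
  outer loop
   vertex 2.8 4.8 0.0
   vertex 4.8 2.0 4.2
   vertex 2.6 3.2 0.4
  endloop
 endfacet
 facet normal -0.410 0.906 -0.102
  outer loop
   vertex 2.8 4.8 0.0
   vertex 0.0 3.6 0.6
   vertex 2.4 5.0 3.4
  endloop
 endfacet
 facet normal -0.110 -0.228 -0.967
  outer loop
   vertex 2.8 4.8 0.0
   vertex 2.6 3.2 0.4
   vertex 0.0 3.6 0.6
  endloop
 endfacet
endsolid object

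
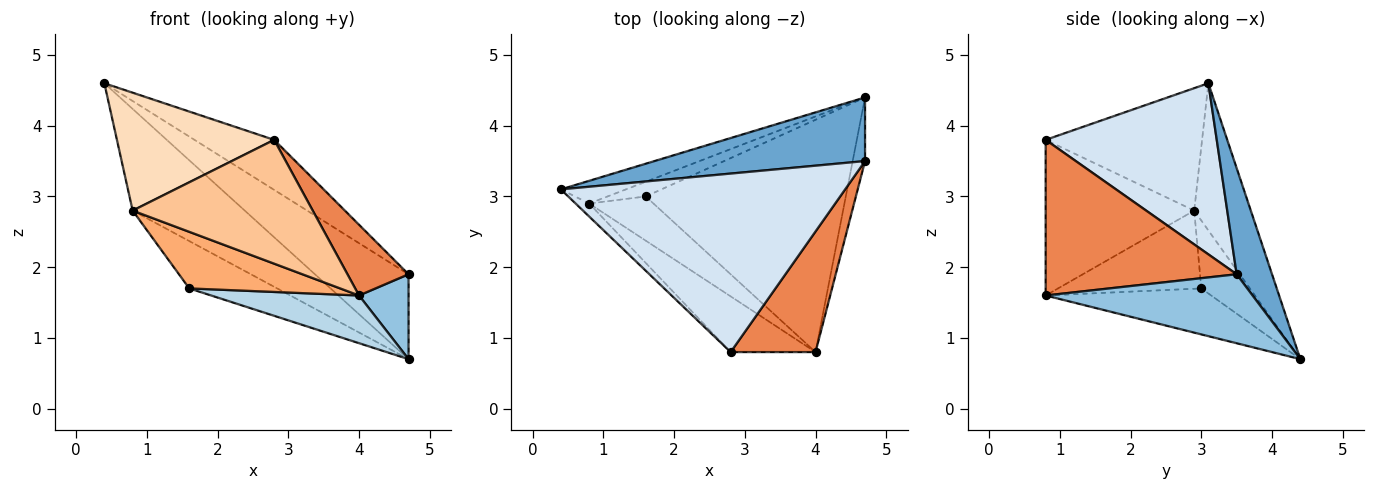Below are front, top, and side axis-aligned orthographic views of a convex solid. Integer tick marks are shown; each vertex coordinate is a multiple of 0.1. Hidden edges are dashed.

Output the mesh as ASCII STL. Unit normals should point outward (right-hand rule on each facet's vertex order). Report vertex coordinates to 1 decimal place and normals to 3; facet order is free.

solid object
 facet normal 0.289 0.766 0.574
  outer loop
   vertex 4.7 4.4 0.7
   vertex 0.4 3.1 4.6
   vertex 4.7 3.5 1.9
  endloop
 endfacet
 facet normal 0.958 -0.229 -0.172
  outer loop
   vertex 4.7 4.4 0.7
   vertex 4.7 3.5 1.9
   vertex 4.0 0.8 1.6
  endloop
 endfacet
 facet normal -0.220 -0.196 -0.956
  outer loop
   vertex 1.6 3.0 1.7
   vertex 4.7 4.4 0.7
   vertex 4.0 0.8 1.6
  endloop
 endfacet
 facet normal 0.501 0.233 0.833
  outer loop
   vertex 2.8 0.8 3.8
   vertex 4.7 3.5 1.9
   vertex 0.4 3.1 4.6
  endloop
 endfacet
 facet normal 0.845 -0.270 0.461
  outer loop
   vertex 2.8 0.8 3.8
   vertex 4.0 0.8 1.6
   vertex 4.7 3.5 1.9
  endloop
 endfacet
 facet normal -0.599 -0.631 -0.493
  outer loop
   vertex 0.8 2.9 2.8
   vertex 1.6 3.0 1.7
   vertex 4.0 0.8 1.6
  endloop
 endfacet
 facet normal -0.601 -0.729 -0.328
  outer loop
   vertex 0.8 2.9 2.8
   vertex 4.0 0.8 1.6
   vertex 2.8 0.8 3.8
  endloop
 endfacet
 facet normal -0.703 -0.707 -0.078
  outer loop
   vertex 0.8 2.9 2.8
   vertex 2.8 0.8 3.8
   vertex 0.4 3.1 4.6
  endloop
 endfacet
 facet normal -0.442 0.875 -0.195
  outer loop
   vertex 0.8 2.9 2.8
   vertex 0.4 3.1 4.6
   vertex 4.7 4.4 0.7
  endloop
 endfacet
 facet normal -0.466 0.845 -0.262
  outer loop
   vertex 0.8 2.9 2.8
   vertex 4.7 4.4 0.7
   vertex 1.6 3.0 1.7
  endloop
 endfacet
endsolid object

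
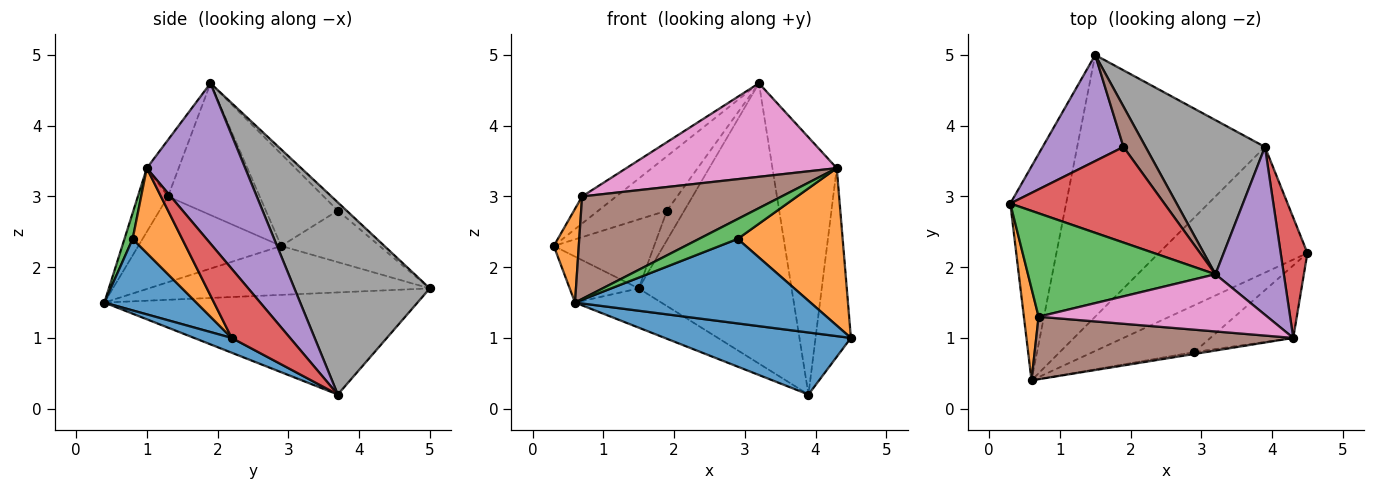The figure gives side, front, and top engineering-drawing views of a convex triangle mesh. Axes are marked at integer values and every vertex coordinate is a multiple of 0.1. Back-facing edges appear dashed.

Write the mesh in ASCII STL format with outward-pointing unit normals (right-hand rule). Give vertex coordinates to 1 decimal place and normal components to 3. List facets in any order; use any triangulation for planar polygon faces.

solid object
 facet normal 0.089 -0.441 -0.893
  outer loop
   vertex 3.9 3.7 0.2
   vertex 4.5 2.2 1.0
   vertex 0.6 0.4 1.5
  endloop
 endfacet
 facet normal -0.971 -0.170 0.167
  outer loop
   vertex 0.7 1.3 3.0
   vertex 0.3 2.9 2.3
   vertex 0.6 0.4 1.5
  endloop
 endfacet
 facet normal -0.562 0.209 0.800
  outer loop
   vertex 0.7 1.3 3.0
   vertex 3.2 1.9 4.6
   vertex 0.3 2.9 2.3
  endloop
 endfacet
 facet normal 0.812 0.492 0.314
  outer loop
   vertex 4.3 1.0 3.4
   vertex 4.5 2.2 1.0
   vertex 3.9 3.7 0.2
  endloop
 endfacet
 facet normal 0.788 0.515 0.336
  outer loop
   vertex 4.3 1.0 3.4
   vertex 3.9 3.7 0.2
   vertex 3.2 1.9 4.6
  endloop
 endfacet
 facet normal -0.128 -0.847 0.517
  outer loop
   vertex 4.3 1.0 3.4
   vertex 0.7 1.3 3.0
   vertex 0.6 0.4 1.5
  endloop
 endfacet
 facet normal -0.128 -0.846 0.517
  outer loop
   vertex 4.3 1.0 3.4
   vertex 3.2 1.9 4.6
   vertex 0.7 1.3 3.0
  endloop
 endfacet
 facet normal 0.613 0.692 0.381
  outer loop
   vertex 1.5 5.0 1.7
   vertex 3.2 1.9 4.6
   vertex 3.9 3.7 0.2
  endloop
 endfacet
 facet normal -0.651 0.160 -0.743
  outer loop
   vertex 1.5 5.0 1.7
   vertex 0.6 0.4 1.5
   vertex 0.3 2.9 2.3
  endloop
 endfacet
 facet normal -0.474 0.131 -0.871
  outer loop
   vertex 1.5 5.0 1.7
   vertex 3.9 3.7 0.2
   vertex 0.6 0.4 1.5
  endloop
 endfacet
 facet normal 0.323 -0.828 -0.458
  outer loop
   vertex 2.9 0.8 2.4
   vertex 0.6 0.4 1.5
   vertex 4.5 2.2 1.0
  endloop
 endfacet
 facet normal 0.394 -0.835 -0.385
  outer loop
   vertex 2.9 0.8 2.4
   vertex 4.5 2.2 1.0
   vertex 4.3 1.0 3.4
  endloop
 endfacet
 facet normal 0.206 -0.974 -0.094
  outer loop
   vertex 2.9 0.8 2.4
   vertex 4.3 1.0 3.4
   vertex 0.6 0.4 1.5
  endloop
 endfacet
 facet normal -0.461 0.439 0.772
  outer loop
   vertex 1.9 3.7 2.8
   vertex 0.3 2.9 2.3
   vertex 3.2 1.9 4.6
  endloop
 endfacet
 facet normal -0.471 0.481 0.739
  outer loop
   vertex 1.9 3.7 2.8
   vertex 1.5 5.0 1.7
   vertex 0.3 2.9 2.3
  endloop
 endfacet
 facet normal -0.287 0.566 0.773
  outer loop
   vertex 1.9 3.7 2.8
   vertex 3.2 1.9 4.6
   vertex 1.5 5.0 1.7
  endloop
 endfacet
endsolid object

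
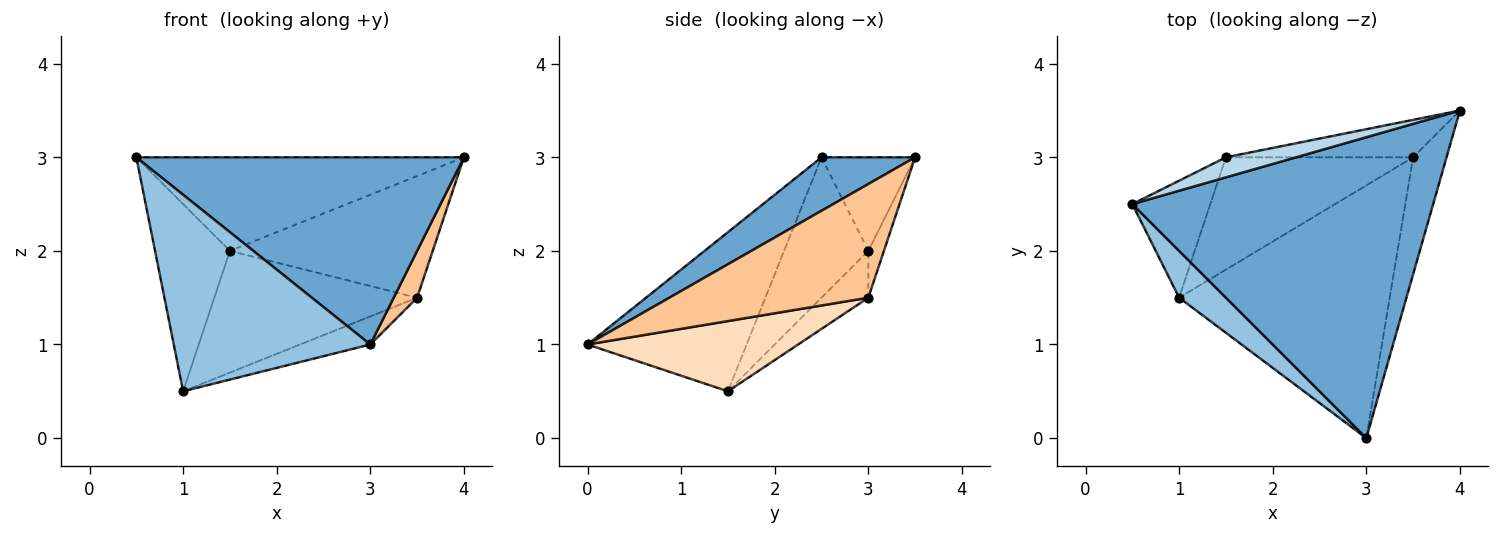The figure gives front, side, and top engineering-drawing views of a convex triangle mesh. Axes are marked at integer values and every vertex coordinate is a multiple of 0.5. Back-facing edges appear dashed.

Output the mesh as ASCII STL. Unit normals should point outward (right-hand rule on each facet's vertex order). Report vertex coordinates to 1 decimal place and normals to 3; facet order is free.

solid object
 facet normal 0.149 -0.522 0.840
  outer loop
   vertex 3.0 0.0 1.0
   vertex 4.0 3.5 3.0
   vertex 0.5 2.5 3.0
  endloop
 endfacet
 facet normal -0.619 -0.764 0.182
  outer loop
   vertex 1.0 1.5 0.5
   vertex 3.0 0.0 1.0
   vertex 0.5 2.5 3.0
  endloop
 endfacet
 facet normal -0.269 0.942 0.202
  outer loop
   vertex 1.5 3.0 2.0
   vertex 0.5 2.5 3.0
   vertex 4.0 3.5 3.0
  endloop
 endfacet
 facet normal -0.690 0.614 -0.383
  outer loop
   vertex 1.5 3.0 2.0
   vertex 1.0 1.5 0.5
   vertex 0.5 2.5 3.0
  endloop
 endfacet
 facet normal -0.073 0.953 -0.293
  outer loop
   vertex 3.5 3.0 1.5
   vertex 1.5 3.0 2.0
   vertex 4.0 3.5 3.0
  endloop
 endfacet
 facet normal -0.167 0.724 -0.669
  outer loop
   vertex 3.5 3.0 1.5
   vertex 1.0 1.5 0.5
   vertex 1.5 3.0 2.0
  endloop
 endfacet
 facet normal 0.953 -0.112 -0.280
  outer loop
   vertex 3.5 3.0 1.5
   vertex 4.0 3.5 3.0
   vertex 3.0 0.0 1.0
  endloop
 endfacet
 facet normal 0.314 0.105 -0.943
  outer loop
   vertex 3.5 3.0 1.5
   vertex 3.0 0.0 1.0
   vertex 1.0 1.5 0.5
  endloop
 endfacet
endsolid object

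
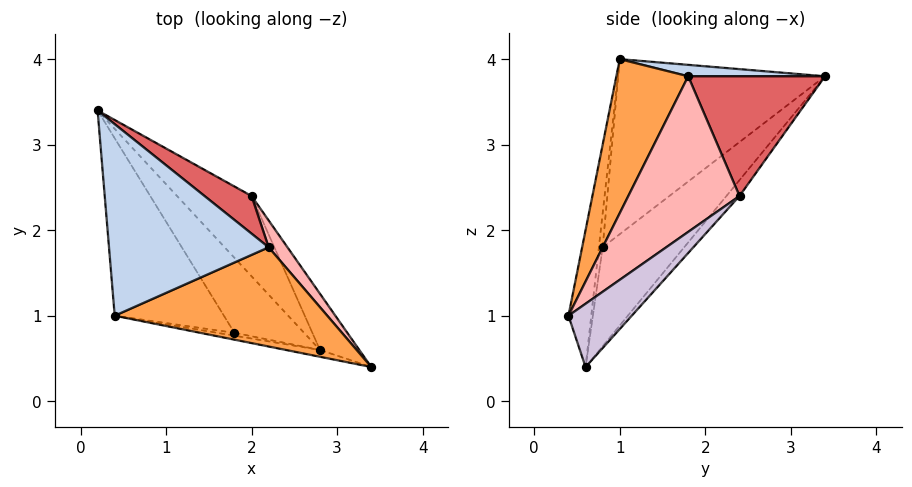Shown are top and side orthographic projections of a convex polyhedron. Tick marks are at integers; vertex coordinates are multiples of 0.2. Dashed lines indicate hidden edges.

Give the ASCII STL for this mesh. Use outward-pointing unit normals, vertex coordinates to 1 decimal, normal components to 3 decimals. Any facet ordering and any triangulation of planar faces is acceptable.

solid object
 facet normal -0.257 -0.964 -0.064
  outer loop
   vertex 2.8 0.6 0.4
   vertex 3.4 0.4 1.0
   vertex 0.4 1.0 4.0
  endloop
 endfacet
 facet normal 0.071 0.089 0.994
  outer loop
   vertex 2.2 1.8 3.8
   vertex 0.2 3.4 3.8
   vertex 0.4 1.0 4.0
  endloop
 endfacet
 facet normal 0.391 -0.745 0.540
  outer loop
   vertex 2.2 1.8 3.8
   vertex 0.4 1.0 4.0
   vertex 3.4 0.4 1.0
  endloop
 endfacet
 facet normal -0.843 -0.114 -0.526
  outer loop
   vertex 1.8 0.8 1.8
   vertex 0.4 1.0 4.0
   vertex 0.2 3.4 3.8
  endloop
 endfacet
 facet normal -0.816 -0.060 -0.574
  outer loop
   vertex 1.8 0.8 1.8
   vertex 0.2 3.4 3.8
   vertex 2.8 0.6 0.4
  endloop
 endfacet
 facet normal -0.535 -0.802 -0.267
  outer loop
   vertex 1.8 0.8 1.8
   vertex 2.8 0.6 0.4
   vertex 0.4 1.0 4.0
  endloop
 endfacet
 facet normal 0.607 0.758 0.238
  outer loop
   vertex 2.0 2.4 2.4
   vertex 0.2 3.4 3.8
   vertex 2.2 1.8 3.8
  endloop
 endfacet
 facet normal 0.847 0.521 0.102
  outer loop
   vertex 2.0 2.4 2.4
   vertex 2.2 1.8 3.8
   vertex 3.4 0.4 1.0
  endloop
 endfacet
 facet normal -0.148 0.705 -0.694
  outer loop
   vertex 2.0 2.4 2.4
   vertex 2.8 0.6 0.4
   vertex 0.2 3.4 3.8
  endloop
 endfacet
 facet normal 0.611 0.694 -0.380
  outer loop
   vertex 2.0 2.4 2.4
   vertex 3.4 0.4 1.0
   vertex 2.8 0.6 0.4
  endloop
 endfacet
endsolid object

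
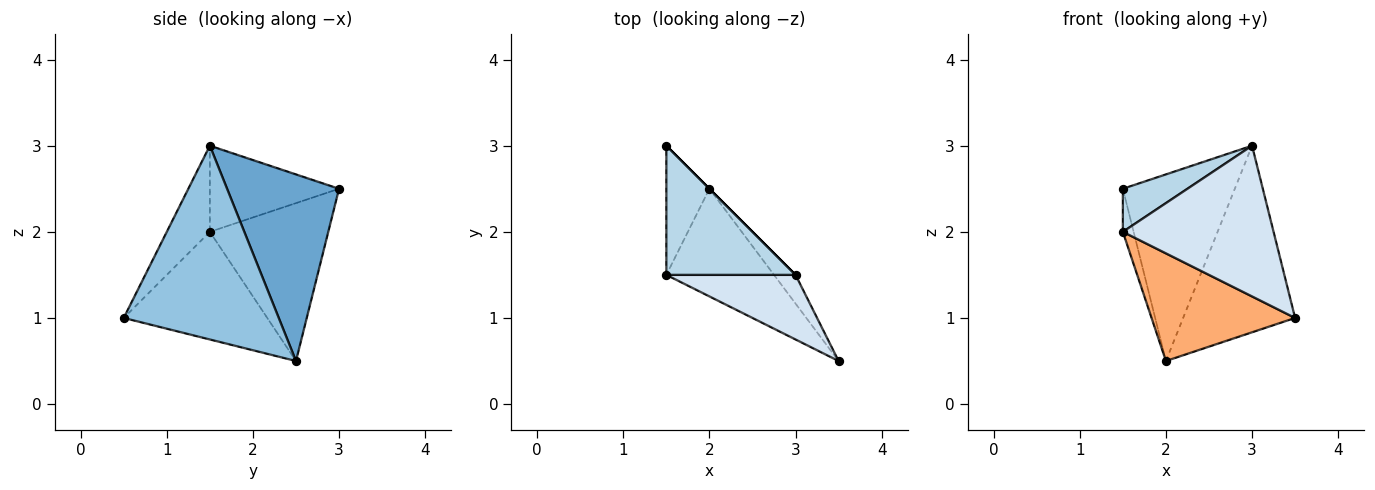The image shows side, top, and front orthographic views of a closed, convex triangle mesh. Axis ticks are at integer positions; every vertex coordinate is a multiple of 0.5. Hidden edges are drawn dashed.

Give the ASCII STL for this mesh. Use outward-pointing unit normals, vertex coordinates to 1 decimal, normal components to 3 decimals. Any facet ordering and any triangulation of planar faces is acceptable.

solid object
 facet normal 0.707 0.707 0.000
  outer loop
   vertex 2.0 2.5 0.5
   vertex 1.5 3.0 2.5
   vertex 3.0 1.5 3.0
  endloop
 endfacet
 facet normal 0.807 0.583 -0.090
  outer loop
   vertex 2.0 2.5 0.5
   vertex 3.0 1.5 3.0
   vertex 3.5 0.5 1.0
  endloop
 endfacet
 facet normal -0.535 -0.267 0.802
  outer loop
   vertex 1.5 1.5 2.0
   vertex 3.0 1.5 3.0
   vertex 1.5 3.0 2.5
  endloop
 endfacet
 facet normal -0.254 -0.889 0.381
  outer loop
   vertex 1.5 1.5 2.0
   vertex 3.5 0.5 1.0
   vertex 3.0 1.5 3.0
  endloop
 endfacet
 facet normal -0.961 0.087 -0.262
  outer loop
   vertex 1.5 1.5 2.0
   vertex 1.5 3.0 2.5
   vertex 2.0 2.5 0.5
  endloop
 endfacet
 facet normal -0.577 -0.577 -0.577
  outer loop
   vertex 1.5 1.5 2.0
   vertex 2.0 2.5 0.5
   vertex 3.5 0.5 1.0
  endloop
 endfacet
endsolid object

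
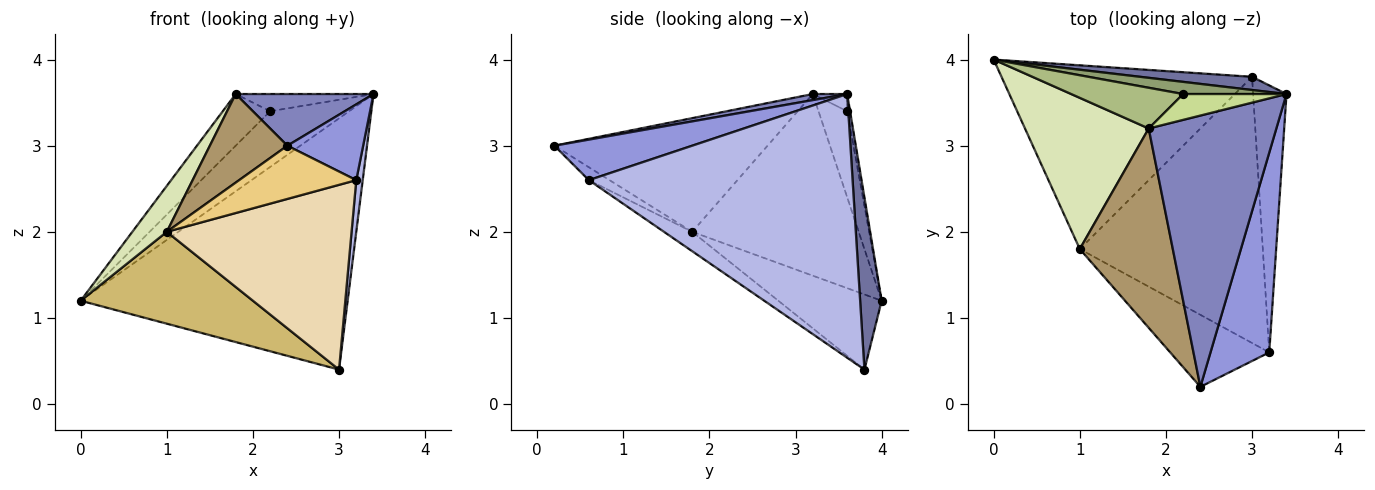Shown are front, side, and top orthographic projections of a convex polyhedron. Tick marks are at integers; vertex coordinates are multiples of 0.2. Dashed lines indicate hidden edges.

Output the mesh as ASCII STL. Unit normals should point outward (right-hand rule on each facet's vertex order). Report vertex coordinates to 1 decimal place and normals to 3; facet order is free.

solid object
 facet normal 0.080 0.995 0.052
  outer loop
   vertex 3.0 3.8 0.4
   vertex 0.0 4.0 1.2
   vertex 3.4 3.6 3.6
  endloop
 endfacet
 facet normal 0.047 -0.187 0.981
  outer loop
   vertex 1.8 3.2 3.6
   vertex 2.4 0.2 3.0
   vertex 3.4 3.6 3.6
  endloop
 endfacet
 facet normal 0.542 -0.298 0.786
  outer loop
   vertex 3.2 0.6 2.6
   vertex 3.4 3.6 3.6
   vertex 2.4 0.2 3.0
  endloop
 endfacet
 facet normal 0.992 -0.024 -0.125
  outer loop
   vertex 3.2 0.6 2.6
   vertex 3.0 3.8 0.4
   vertex 3.4 3.6 3.6
  endloop
 endfacet
 facet normal -0.036 0.976 0.213
  outer loop
   vertex 2.2 3.6 3.4
   vertex 3.4 3.6 3.6
   vertex 0.0 4.0 1.2
  endloop
 endfacet
 facet normal -0.430 0.709 0.559
  outer loop
   vertex 2.2 3.6 3.4
   vertex 0.0 4.0 1.2
   vertex 1.8 3.2 3.6
  endloop
 endfacet
 facet normal -0.137 0.549 0.824
  outer loop
   vertex 2.2 3.6 3.4
   vertex 1.8 3.2 3.6
   vertex 3.4 3.6 3.6
  endloop
 endfacet
 facet normal -0.815 -0.169 0.555
  outer loop
   vertex 1.0 1.8 2.0
   vertex 1.8 3.2 3.6
   vertex 0.0 4.0 1.2
  endloop
 endfacet
 facet normal -0.745 -0.271 0.610
  outer loop
   vertex 1.0 1.8 2.0
   vertex 2.4 0.2 3.0
   vertex 1.8 3.2 3.6
  endloop
 endfacet
 facet normal -0.259 -0.432 -0.864
  outer loop
   vertex 1.0 1.8 2.0
   vertex 0.0 4.0 1.2
   vertex 3.0 3.8 0.4
  endloop
 endfacet
 facet normal -0.104 -0.591 -0.800
  outer loop
   vertex 1.0 1.8 2.0
   vertex 3.2 0.6 2.6
   vertex 2.4 0.2 3.0
  endloop
 endfacet
 facet normal -0.087 -0.568 -0.818
  outer loop
   vertex 1.0 1.8 2.0
   vertex 3.0 3.8 0.4
   vertex 3.2 0.6 2.6
  endloop
 endfacet
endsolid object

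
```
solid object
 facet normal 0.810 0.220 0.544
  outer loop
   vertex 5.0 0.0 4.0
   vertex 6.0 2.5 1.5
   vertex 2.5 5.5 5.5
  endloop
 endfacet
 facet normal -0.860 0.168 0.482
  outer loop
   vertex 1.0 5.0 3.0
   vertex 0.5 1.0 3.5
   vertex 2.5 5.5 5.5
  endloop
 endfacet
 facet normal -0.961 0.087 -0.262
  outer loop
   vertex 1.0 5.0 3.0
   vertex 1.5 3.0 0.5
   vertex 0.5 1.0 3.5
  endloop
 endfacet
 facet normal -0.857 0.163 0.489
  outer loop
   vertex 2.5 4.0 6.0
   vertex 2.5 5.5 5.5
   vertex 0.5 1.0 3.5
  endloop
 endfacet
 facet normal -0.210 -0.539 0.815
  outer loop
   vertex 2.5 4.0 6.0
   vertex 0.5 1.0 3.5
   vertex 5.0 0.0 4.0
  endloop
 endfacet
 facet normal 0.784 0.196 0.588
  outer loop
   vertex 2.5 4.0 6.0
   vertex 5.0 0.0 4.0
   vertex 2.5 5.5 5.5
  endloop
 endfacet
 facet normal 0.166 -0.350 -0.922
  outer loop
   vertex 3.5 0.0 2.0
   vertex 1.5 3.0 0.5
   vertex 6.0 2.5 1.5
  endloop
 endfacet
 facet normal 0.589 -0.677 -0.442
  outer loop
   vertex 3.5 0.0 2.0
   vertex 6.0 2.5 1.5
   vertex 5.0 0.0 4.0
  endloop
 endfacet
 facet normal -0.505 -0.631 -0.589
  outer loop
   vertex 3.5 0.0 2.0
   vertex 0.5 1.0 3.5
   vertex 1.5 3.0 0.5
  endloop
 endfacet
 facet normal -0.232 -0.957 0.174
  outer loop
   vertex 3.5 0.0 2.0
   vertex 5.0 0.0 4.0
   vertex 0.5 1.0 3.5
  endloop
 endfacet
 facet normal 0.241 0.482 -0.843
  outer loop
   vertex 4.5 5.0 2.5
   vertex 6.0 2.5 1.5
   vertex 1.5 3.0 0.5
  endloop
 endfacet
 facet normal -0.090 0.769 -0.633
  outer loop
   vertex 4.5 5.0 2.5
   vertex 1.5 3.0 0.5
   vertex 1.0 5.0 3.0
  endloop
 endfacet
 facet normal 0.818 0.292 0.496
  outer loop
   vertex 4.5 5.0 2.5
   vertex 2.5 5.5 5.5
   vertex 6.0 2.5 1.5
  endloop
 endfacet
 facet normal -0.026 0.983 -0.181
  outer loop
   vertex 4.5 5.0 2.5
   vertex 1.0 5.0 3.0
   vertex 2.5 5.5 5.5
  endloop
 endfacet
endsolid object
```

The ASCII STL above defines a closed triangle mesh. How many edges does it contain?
21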